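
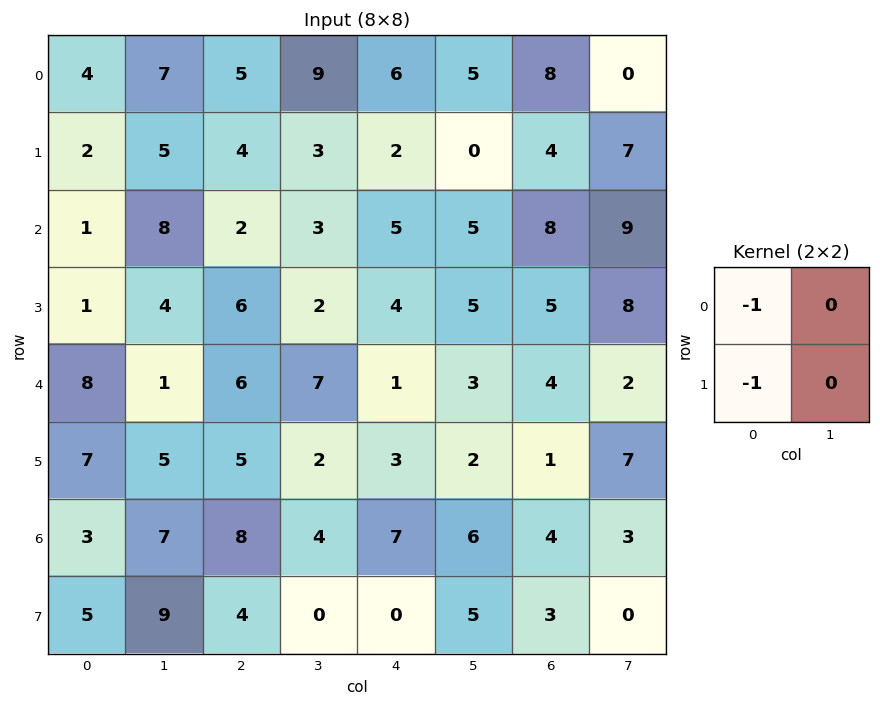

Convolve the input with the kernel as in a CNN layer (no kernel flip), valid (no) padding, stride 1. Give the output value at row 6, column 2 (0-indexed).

The receptive field on the input at this output position is [8 4 / 4 0]. Elementwise product with the kernel and sum: 8·-1 + 4·-1.

-12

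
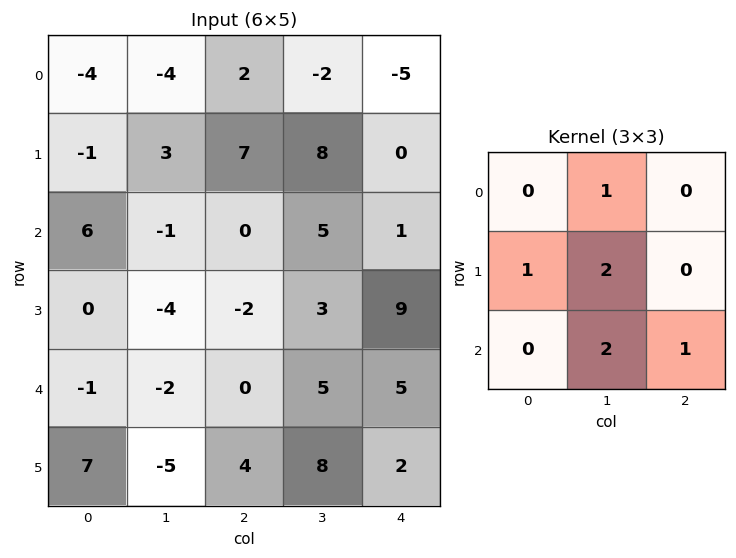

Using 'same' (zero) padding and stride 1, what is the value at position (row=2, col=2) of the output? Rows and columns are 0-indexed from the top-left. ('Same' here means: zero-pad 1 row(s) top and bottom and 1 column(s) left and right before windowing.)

The receptive field on the zero-padded input at this output position is [3 7 8 / -1 0 5 / -4 -2 3]. Elementwise product with the kernel and sum: 7·1 + -1·1 + 0·2 + -2·2 + 3·1.

5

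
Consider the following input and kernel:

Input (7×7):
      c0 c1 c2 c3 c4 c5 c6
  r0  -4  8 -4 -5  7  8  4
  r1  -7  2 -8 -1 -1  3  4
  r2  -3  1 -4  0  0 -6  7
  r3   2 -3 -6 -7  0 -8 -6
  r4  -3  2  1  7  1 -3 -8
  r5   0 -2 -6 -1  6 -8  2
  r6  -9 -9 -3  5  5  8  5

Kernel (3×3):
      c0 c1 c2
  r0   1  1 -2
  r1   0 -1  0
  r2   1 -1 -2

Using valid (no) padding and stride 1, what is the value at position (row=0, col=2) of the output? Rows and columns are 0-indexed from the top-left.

The receptive field on the input at this output position is [-4 -5 7 / -8 -1 -1 / -4 0 0]. Elementwise product with the kernel and sum: -4·1 + -5·1 + 7·-2 + -1·-1 + -4·1 + 0·-1 + 0·-2.

-26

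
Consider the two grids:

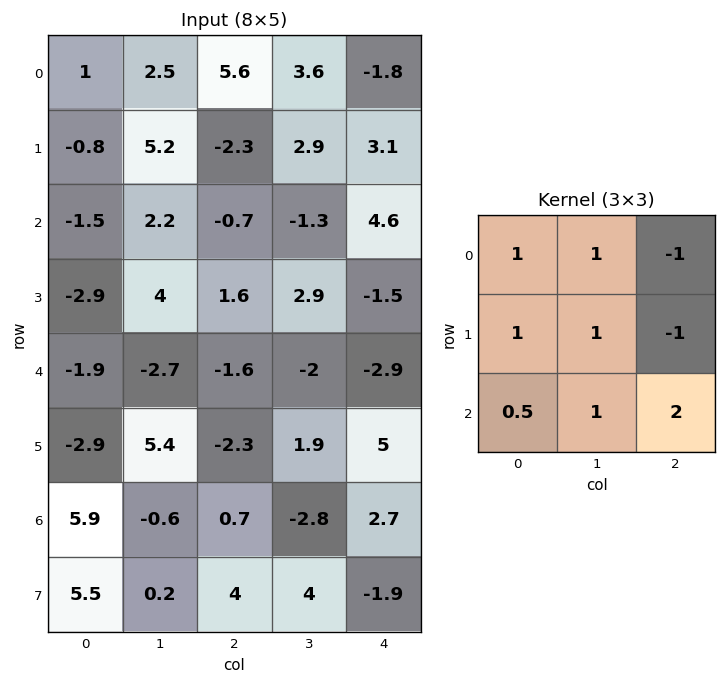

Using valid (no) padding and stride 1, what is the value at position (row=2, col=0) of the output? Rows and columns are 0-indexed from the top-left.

The receptive field on the input at this output position is [-1.5 2.2 -0.7 / -2.9 4 1.6 / -1.9 -2.7 -1.6]. Elementwise product with the kernel and sum: -1.5·1 + 2.2·1 + -0.7·-1 + -2.9·1 + 4·1 + 1.6·-1 + -1.9·0.5 + -2.7·1 + -1.6·2.

-5.95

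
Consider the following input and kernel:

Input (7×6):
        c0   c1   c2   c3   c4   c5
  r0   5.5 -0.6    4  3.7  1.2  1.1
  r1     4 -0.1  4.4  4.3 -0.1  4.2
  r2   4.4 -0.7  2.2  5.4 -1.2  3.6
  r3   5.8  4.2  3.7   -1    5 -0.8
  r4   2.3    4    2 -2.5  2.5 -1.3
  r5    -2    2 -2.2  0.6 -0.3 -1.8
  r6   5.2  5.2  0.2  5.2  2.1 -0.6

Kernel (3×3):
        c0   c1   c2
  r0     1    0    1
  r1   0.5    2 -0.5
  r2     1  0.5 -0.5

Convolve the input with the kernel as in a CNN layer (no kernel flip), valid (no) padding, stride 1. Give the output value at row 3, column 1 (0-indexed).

The receptive field on the input at this output position is [4.2 3.7 -1 / 4 2 -2.5 / 2 -2.2 0.6]. Elementwise product with the kernel and sum: 4.2·1 + -1·1 + 4·0.5 + 2·2 + -2.5·-0.5 + 2·1 + -2.2·0.5 + 0.6·-0.5.

11.05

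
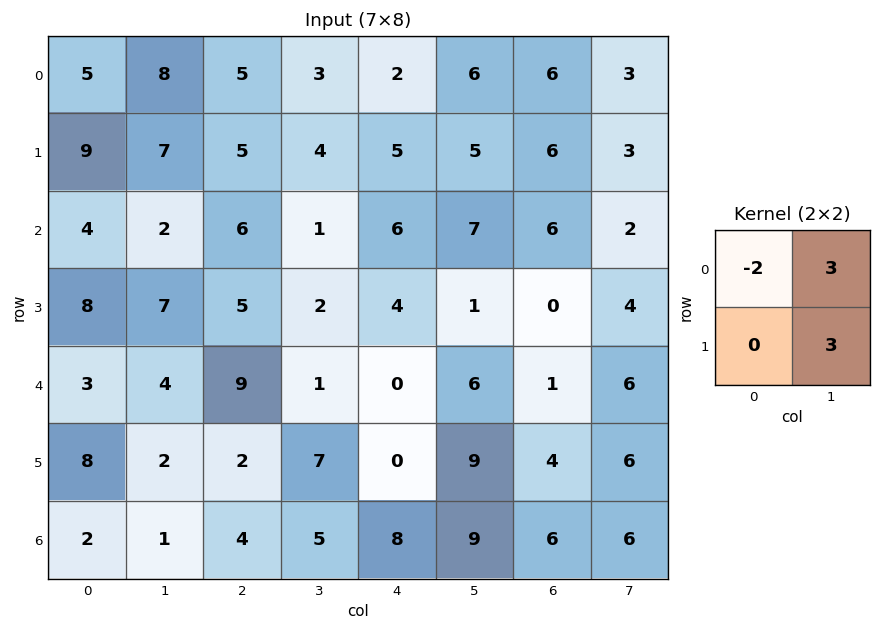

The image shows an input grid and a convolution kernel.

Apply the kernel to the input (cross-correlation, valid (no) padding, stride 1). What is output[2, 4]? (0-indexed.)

The receptive field on the input at this output position is [6 7 / 4 1]. Elementwise product with the kernel and sum: 6·-2 + 7·3 + 1·3.

12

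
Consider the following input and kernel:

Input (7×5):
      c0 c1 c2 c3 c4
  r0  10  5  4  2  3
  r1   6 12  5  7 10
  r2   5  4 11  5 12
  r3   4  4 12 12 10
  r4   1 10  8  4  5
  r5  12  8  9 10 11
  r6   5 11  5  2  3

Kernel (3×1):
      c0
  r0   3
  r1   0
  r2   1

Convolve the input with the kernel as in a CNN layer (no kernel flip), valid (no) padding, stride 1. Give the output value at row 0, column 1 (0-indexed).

19

The receptive field on the input at this output position is [5 / 12 / 4]. Elementwise product with the kernel and sum: 5·3 + 4·1.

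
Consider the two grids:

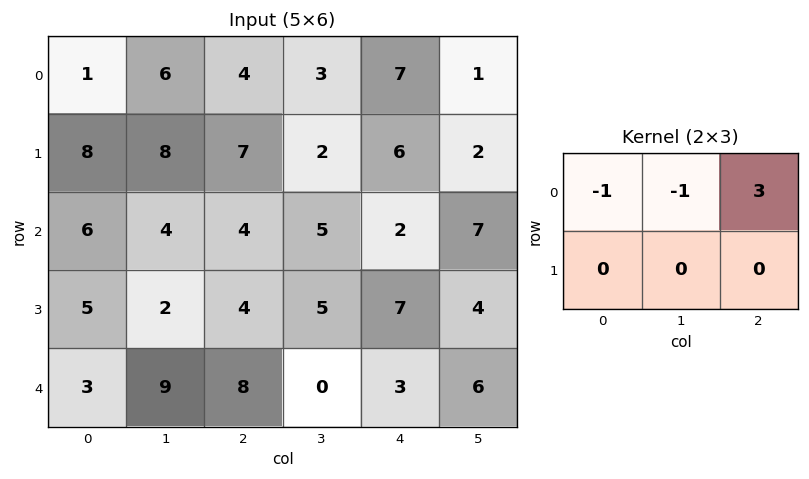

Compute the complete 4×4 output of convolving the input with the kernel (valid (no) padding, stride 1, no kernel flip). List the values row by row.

5 -1 14 -7
5 -9 9 -2
2 7 -3 14
5 9 12 0

Output[0,0]: The receptive field on the input at this output position is [1 6 4 / 8 8 7]. Elementwise product with the kernel and sum: 1·-1 + 6·-1 + 4·3.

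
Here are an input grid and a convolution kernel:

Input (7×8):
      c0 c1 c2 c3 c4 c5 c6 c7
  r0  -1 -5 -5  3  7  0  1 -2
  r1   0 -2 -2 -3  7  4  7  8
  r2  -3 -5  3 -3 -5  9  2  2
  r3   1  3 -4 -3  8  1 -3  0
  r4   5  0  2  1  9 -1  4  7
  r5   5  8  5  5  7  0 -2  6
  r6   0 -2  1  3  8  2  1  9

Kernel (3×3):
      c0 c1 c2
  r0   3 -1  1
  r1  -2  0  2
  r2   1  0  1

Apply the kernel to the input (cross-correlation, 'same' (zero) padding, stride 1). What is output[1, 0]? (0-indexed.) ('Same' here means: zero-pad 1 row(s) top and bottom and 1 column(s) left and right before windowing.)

The receptive field on the zero-padded input at this output position is [0 -1 -5 / 0 0 -2 / 0 -3 -5]. Elementwise product with the kernel and sum: 0·3 + -1·-1 + -5·1 + 0·-2 + -2·2 + 0·1 + -5·1.

-13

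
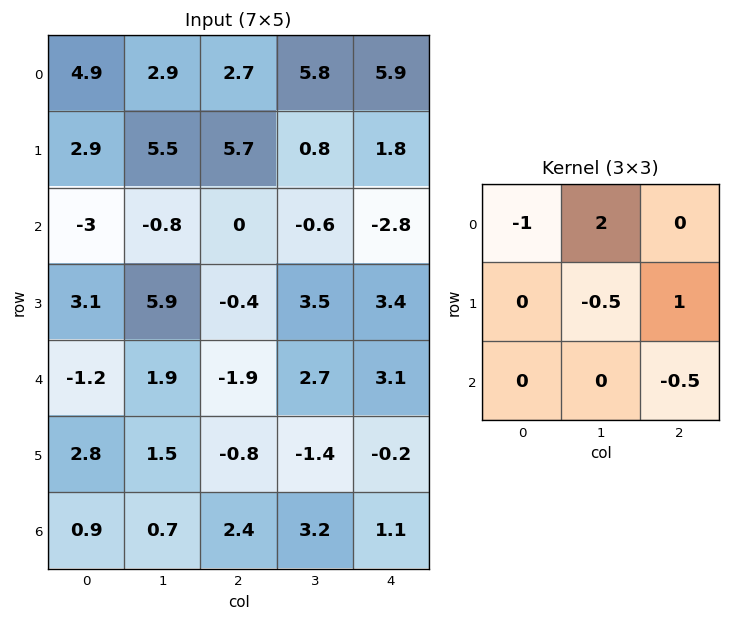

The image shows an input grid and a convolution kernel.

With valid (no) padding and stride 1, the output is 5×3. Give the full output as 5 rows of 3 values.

Output[0,0]: The receptive field on the input at this output position is [4.9 2.9 2.7 / 2.9 5.5 5.7 / -3 -0.8 0]. Elementwise product with the kernel and sum: 4.9·-1 + 2.9·2 + 5.5·-0.5 + 5.7·1 + 0·-0.5.

3.85 0.75 11.7
8.7 3.55 -8.3
-1 3.15 -1.1
6.25 -2.35 9.25
2.25 -8.3 7.25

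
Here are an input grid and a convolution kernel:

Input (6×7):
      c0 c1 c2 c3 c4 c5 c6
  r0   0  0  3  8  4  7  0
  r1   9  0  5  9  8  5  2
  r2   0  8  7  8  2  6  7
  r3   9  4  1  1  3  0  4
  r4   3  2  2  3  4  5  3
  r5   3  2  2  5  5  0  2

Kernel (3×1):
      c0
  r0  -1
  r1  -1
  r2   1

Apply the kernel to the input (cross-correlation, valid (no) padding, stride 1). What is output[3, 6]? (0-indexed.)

The receptive field on the input at this output position is [4 / 3 / 2]. Elementwise product with the kernel and sum: 4·-1 + 3·-1 + 2·1.

-5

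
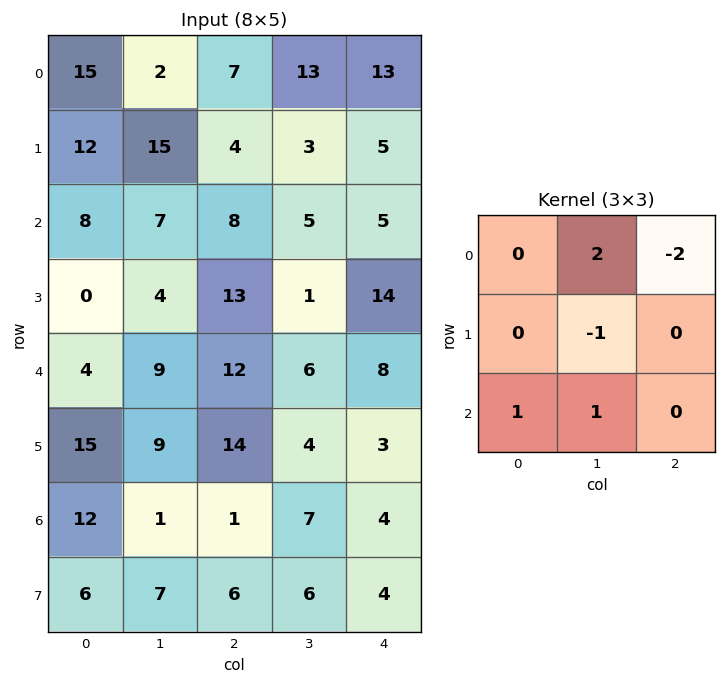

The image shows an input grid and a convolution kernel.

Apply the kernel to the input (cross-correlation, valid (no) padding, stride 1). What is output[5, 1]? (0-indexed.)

32

The receptive field on the input at this output position is [9 14 4 / 1 1 7 / 7 6 6]. Elementwise product with the kernel and sum: 14·2 + 4·-2 + 1·-1 + 7·1 + 6·1.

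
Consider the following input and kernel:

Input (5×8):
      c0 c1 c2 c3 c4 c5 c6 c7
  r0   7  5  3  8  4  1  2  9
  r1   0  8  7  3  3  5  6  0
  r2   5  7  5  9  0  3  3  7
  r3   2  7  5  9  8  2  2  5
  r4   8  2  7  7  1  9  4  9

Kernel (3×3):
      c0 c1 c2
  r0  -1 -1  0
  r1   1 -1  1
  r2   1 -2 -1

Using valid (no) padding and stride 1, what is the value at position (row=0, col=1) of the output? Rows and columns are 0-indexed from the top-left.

The receptive field on the input at this output position is [5 3 8 / 8 7 3 / 7 5 9]. Elementwise product with the kernel and sum: 5·-1 + 3·-1 + 8·1 + 7·-1 + 3·1 + 7·1 + 5·-2 + 9·-1.

-16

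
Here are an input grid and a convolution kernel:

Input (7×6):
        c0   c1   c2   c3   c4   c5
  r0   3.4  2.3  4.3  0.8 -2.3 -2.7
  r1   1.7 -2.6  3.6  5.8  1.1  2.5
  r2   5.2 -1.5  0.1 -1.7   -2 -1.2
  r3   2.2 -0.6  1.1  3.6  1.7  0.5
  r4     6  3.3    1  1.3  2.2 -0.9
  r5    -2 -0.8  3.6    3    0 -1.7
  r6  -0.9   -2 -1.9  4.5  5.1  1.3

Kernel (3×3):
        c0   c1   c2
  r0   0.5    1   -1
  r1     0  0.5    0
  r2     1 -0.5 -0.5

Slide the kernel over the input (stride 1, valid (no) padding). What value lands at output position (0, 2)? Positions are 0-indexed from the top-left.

10.1

The receptive field on the input at this output position is [4.3 0.8 -2.3 / 3.6 5.8 1.1 / 0.1 -1.7 -2]. Elementwise product with the kernel and sum: 4.3·0.5 + 0.8·1 + -2.3·-1 + 5.8·0.5 + 0.1·1 + -1.7·-0.5 + -2·-0.5.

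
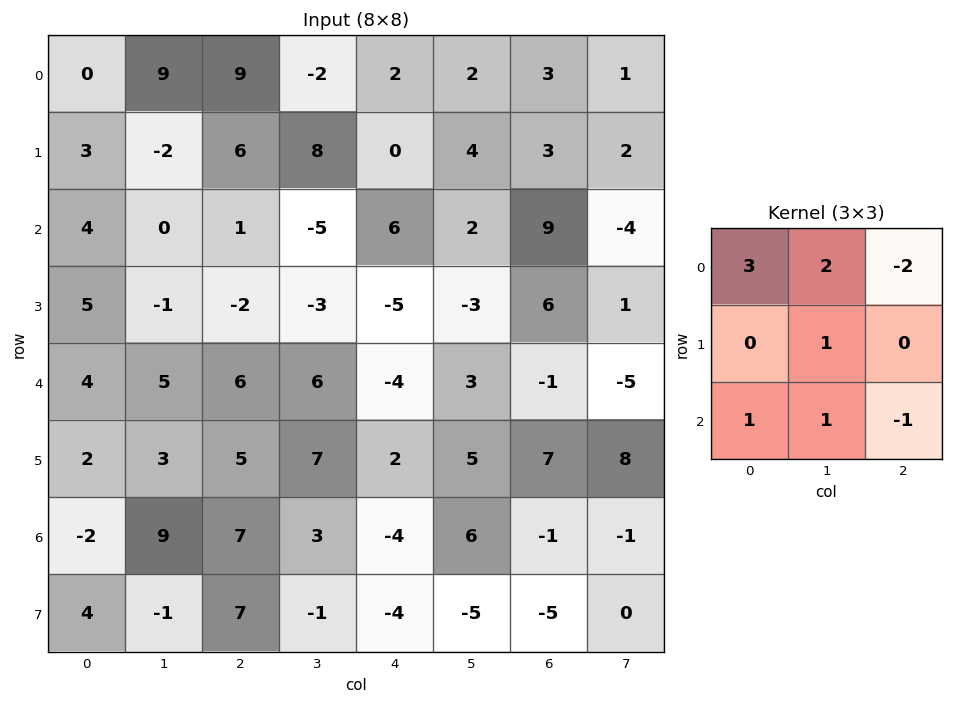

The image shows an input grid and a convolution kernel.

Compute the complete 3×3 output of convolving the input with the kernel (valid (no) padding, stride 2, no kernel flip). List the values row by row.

Output[0,0]: The receptive field on the input at this output position is [0 9 9 / 3 -2 6 / 4 0 1]. Elementwise product with the kernel and sum: 0·3 + 9·2 + 9·-2 + -2·1 + 4·1 + 0·1 + 1·-1.
Output[0,1]: The receptive field on the input at this output position is [9 -2 2 / 6 8 0 / 1 -5 6]. Elementwise product with the kernel and sum: 9·3 + -2·2 + 2·-2 + 8·1 + 1·1 + -5·1 + 6·-1.

1 17 7
12 -6 1
13 59 4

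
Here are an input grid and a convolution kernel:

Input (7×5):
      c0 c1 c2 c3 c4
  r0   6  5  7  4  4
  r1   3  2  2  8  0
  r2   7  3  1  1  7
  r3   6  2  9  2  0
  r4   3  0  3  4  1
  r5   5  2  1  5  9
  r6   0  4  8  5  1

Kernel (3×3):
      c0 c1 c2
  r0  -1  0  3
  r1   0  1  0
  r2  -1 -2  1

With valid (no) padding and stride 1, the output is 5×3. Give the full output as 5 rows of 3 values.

Output[0,0]: The receptive field on the input at this output position is [6 5 7 / 3 2 2 / 7 3 1]. Elementwise product with the kernel and sum: 6·-1 + 7·3 + 2·1 + 7·-1 + 3·-2 + 1·1.

5 5 17
5 5 -14
-2 7 12
13 8 -7
8 -2 -12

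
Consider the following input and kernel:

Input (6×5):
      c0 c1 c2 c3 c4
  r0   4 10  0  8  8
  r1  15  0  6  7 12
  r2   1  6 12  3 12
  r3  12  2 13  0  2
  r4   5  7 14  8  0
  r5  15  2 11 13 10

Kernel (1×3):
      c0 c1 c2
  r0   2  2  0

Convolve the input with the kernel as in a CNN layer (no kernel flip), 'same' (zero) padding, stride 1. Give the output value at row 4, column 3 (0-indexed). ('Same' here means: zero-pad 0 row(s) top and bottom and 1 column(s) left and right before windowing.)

The receptive field on the zero-padded input at this output position is [14 8 0]. Elementwise product with the kernel and sum: 14·2 + 8·2.

44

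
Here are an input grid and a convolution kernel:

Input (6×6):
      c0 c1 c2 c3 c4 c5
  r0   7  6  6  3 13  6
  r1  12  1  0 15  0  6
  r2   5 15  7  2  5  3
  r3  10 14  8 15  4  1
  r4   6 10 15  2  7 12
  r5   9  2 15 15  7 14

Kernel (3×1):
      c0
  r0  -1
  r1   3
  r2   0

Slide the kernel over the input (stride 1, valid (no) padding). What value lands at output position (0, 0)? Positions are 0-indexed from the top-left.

29

The receptive field on the input at this output position is [7 / 12 / 5]. Elementwise product with the kernel and sum: 7·-1 + 12·3.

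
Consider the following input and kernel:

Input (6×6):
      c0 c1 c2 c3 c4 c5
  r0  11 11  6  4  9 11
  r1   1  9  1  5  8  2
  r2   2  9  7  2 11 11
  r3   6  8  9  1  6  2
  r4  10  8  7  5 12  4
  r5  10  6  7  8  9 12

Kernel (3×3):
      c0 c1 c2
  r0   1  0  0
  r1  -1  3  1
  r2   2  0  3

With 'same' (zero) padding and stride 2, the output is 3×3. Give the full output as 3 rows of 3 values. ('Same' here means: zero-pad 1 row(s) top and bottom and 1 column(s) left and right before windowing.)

71 44 50
39 42 55
56 62 88

Output[0,0]: The receptive field on the zero-padded input at this output position is [0 0 0 / 0 11 11 / 0 1 9]. Elementwise product with the kernel and sum: 0·1 + 0·-1 + 11·3 + 11·1 + 0·2 + 9·3.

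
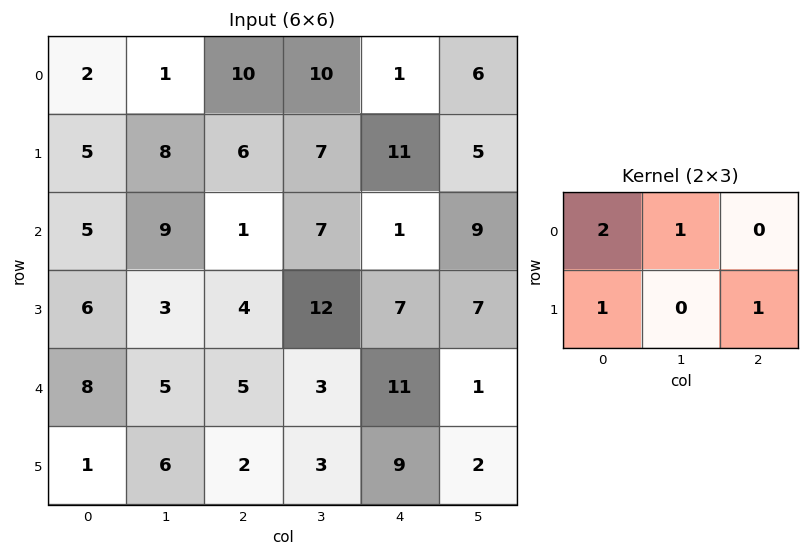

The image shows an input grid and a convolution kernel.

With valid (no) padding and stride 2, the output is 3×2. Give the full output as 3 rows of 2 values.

Output[0,0]: The receptive field on the input at this output position is [2 1 10 / 5 8 6]. Elementwise product with the kernel and sum: 2·2 + 1·1 + 5·1 + 6·1.

16 47
29 20
24 24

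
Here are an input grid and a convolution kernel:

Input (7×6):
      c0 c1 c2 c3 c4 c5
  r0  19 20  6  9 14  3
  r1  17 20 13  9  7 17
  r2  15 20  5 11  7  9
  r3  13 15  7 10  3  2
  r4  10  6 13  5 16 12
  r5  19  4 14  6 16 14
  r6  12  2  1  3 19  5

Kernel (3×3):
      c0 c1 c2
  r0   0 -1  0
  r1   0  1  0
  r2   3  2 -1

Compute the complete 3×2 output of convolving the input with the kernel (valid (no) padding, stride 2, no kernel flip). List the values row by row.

80 30
24 32
37 -9

Output[0,0]: The receptive field on the input at this output position is [19 20 6 / 17 20 13 / 15 20 5]. Elementwise product with the kernel and sum: 20·-1 + 20·1 + 15·3 + 20·2 + 5·-1.
Output[0,1]: The receptive field on the input at this output position is [6 9 14 / 13 9 7 / 5 11 7]. Elementwise product with the kernel and sum: 9·-1 + 9·1 + 5·3 + 11·2 + 7·-1.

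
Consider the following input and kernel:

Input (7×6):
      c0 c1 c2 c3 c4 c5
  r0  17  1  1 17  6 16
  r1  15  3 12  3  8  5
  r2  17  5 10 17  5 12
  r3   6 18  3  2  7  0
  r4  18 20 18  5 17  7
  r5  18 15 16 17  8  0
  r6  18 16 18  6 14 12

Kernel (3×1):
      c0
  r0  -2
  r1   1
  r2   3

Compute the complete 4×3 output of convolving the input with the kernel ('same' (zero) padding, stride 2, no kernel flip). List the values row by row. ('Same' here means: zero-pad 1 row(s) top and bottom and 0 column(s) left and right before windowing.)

62 37 30
5 -5 10
60 60 27
-18 -14 -2

Output[0,0]: The receptive field on the zero-padded input at this output position is [0 / 17 / 15]. Elementwise product with the kernel and sum: 0·-2 + 17·1 + 15·3.
Output[0,1]: The receptive field on the zero-padded input at this output position is [0 / 1 / 12]. Elementwise product with the kernel and sum: 0·-2 + 1·1 + 12·3.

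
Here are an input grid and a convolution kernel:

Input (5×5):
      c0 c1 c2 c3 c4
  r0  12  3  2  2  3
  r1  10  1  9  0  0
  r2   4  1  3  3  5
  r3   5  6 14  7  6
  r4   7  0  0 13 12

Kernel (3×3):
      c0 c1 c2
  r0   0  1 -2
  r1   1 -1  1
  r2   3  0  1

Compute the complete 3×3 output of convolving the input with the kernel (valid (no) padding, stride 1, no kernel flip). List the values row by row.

32 -4 19
18 35 53
29 9 18

Output[0,0]: The receptive field on the input at this output position is [12 3 2 / 10 1 9 / 4 1 3]. Elementwise product with the kernel and sum: 3·1 + 2·-2 + 10·1 + 1·-1 + 9·1 + 4·3 + 3·1.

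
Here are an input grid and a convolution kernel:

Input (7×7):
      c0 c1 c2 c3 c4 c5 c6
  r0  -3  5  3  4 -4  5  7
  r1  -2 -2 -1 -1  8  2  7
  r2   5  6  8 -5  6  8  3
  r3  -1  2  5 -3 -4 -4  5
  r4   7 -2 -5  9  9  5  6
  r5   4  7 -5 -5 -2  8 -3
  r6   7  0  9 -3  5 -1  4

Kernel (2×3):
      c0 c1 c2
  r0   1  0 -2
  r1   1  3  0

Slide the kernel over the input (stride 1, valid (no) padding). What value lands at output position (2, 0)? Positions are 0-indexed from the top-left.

The receptive field on the input at this output position is [5 6 8 / -1 2 5]. Elementwise product with the kernel and sum: 5·1 + 8·-2 + -1·1 + 2·3.

-6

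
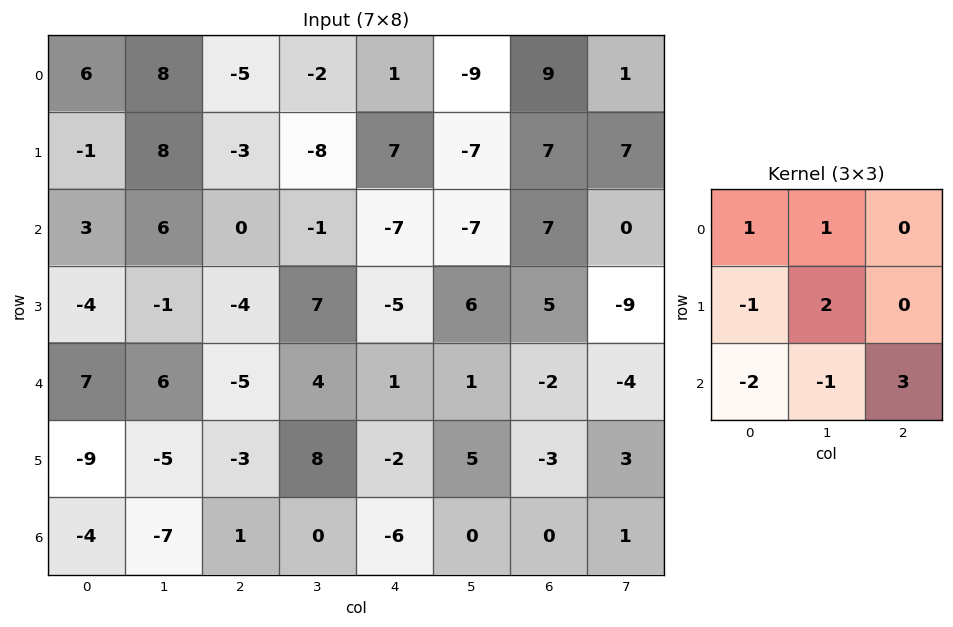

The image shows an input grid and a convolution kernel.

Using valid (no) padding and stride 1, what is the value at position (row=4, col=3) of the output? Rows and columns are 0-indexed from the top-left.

-1

The receptive field on the input at this output position is [4 1 1 / 8 -2 5 / 0 -6 0]. Elementwise product with the kernel and sum: 4·1 + 1·1 + 8·-1 + -2·2 + 0·-2 + -6·-1 + 0·3.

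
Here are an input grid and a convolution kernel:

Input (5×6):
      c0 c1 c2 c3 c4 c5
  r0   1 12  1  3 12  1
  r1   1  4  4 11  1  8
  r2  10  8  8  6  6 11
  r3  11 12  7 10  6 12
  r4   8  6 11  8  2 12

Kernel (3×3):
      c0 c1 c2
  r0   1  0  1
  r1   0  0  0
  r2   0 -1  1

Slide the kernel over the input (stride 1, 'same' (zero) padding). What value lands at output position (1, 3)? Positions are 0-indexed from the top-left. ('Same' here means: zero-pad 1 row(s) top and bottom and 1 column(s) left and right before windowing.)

13

The receptive field on the zero-padded input at this output position is [1 3 12 / 4 11 1 / 8 6 6]. Elementwise product with the kernel and sum: 1·1 + 12·1 + 6·-1 + 6·1.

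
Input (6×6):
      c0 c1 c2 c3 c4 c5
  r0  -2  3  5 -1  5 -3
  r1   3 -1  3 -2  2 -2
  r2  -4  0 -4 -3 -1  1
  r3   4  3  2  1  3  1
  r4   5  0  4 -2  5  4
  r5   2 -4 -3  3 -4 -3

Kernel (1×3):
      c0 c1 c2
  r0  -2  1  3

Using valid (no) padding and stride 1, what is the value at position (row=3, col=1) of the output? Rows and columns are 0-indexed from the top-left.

-1

The receptive field on the input at this output position is [3 2 1]. Elementwise product with the kernel and sum: 3·-2 + 2·1 + 1·3.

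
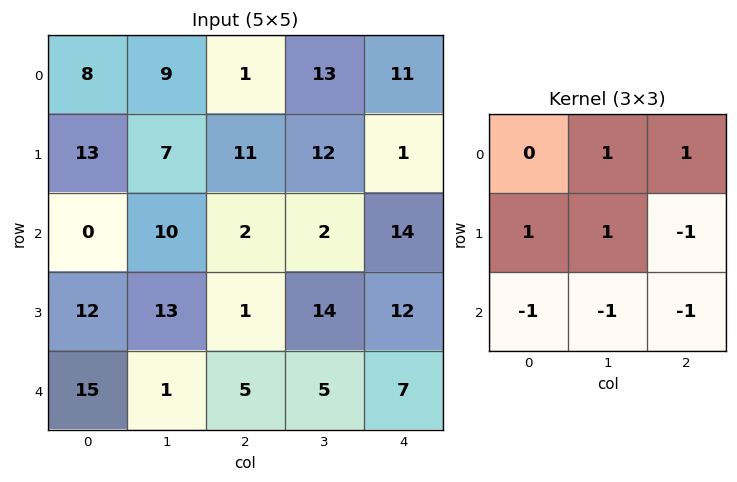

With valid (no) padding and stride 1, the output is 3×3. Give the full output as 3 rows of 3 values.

Output[0,0]: The receptive field on the input at this output position is [8 9 1 / 13 7 11 / 0 10 2]. Elementwise product with the kernel and sum: 9·1 + 1·1 + 13·1 + 7·1 + 11·-1 + 0·-1 + 10·-1 + 2·-1.

7 6 28
0 5 -24
15 -7 2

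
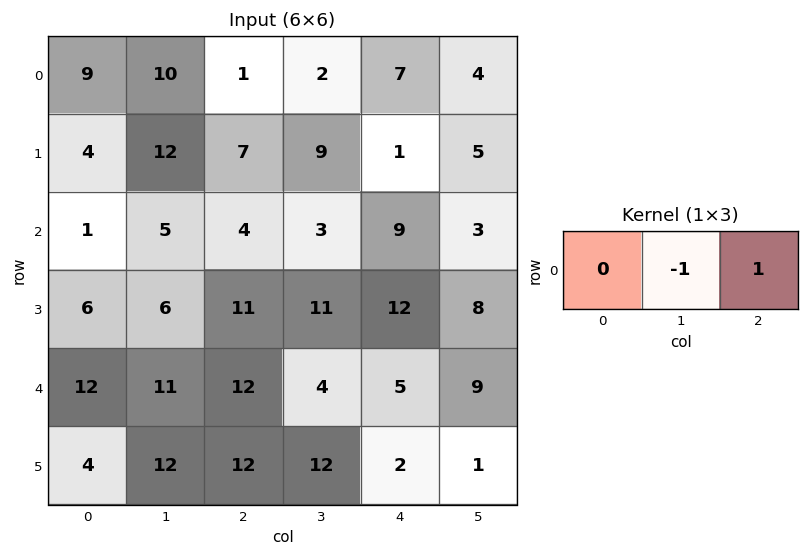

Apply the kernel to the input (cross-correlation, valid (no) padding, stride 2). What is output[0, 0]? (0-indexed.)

The receptive field on the input at this output position is [9 10 1]. Elementwise product with the kernel and sum: 10·-1 + 1·1.

-9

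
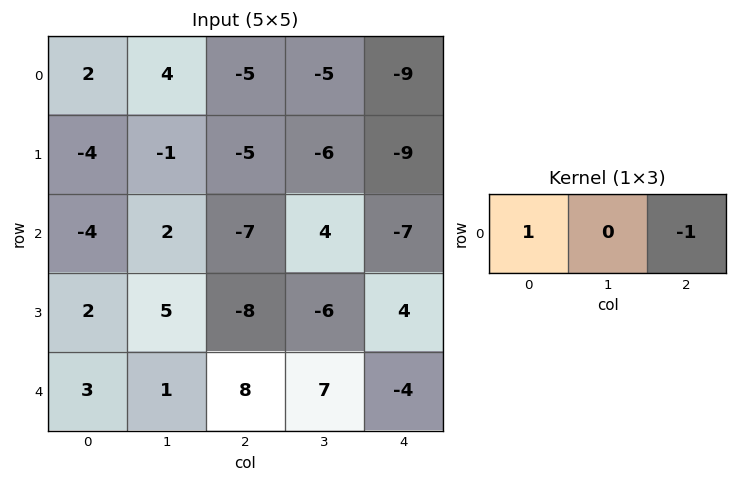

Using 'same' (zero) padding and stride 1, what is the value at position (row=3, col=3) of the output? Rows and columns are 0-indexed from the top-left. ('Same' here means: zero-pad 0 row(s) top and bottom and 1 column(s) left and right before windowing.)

-12

The receptive field on the zero-padded input at this output position is [-8 -6 4]. Elementwise product with the kernel and sum: -8·1 + 4·-1.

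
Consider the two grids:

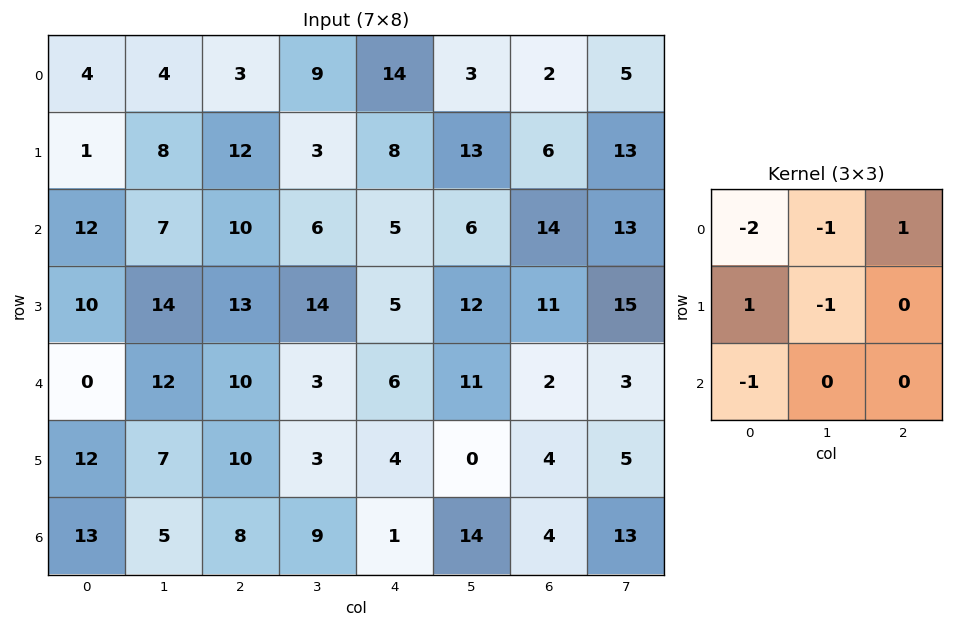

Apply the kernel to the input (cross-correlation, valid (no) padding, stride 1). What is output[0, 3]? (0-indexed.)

-40

The receptive field on the input at this output position is [9 14 3 / 3 8 13 / 6 5 6]. Elementwise product with the kernel and sum: 9·-2 + 14·-1 + 3·1 + 3·1 + 8·-1 + 6·-1.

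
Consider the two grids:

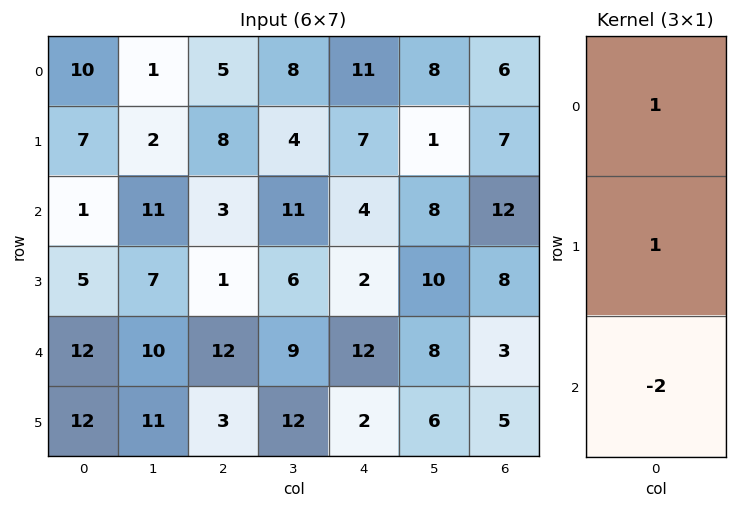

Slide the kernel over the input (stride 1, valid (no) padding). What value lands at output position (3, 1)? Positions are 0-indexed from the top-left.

The receptive field on the input at this output position is [7 / 10 / 11]. Elementwise product with the kernel and sum: 7·1 + 10·1 + 11·-2.

-5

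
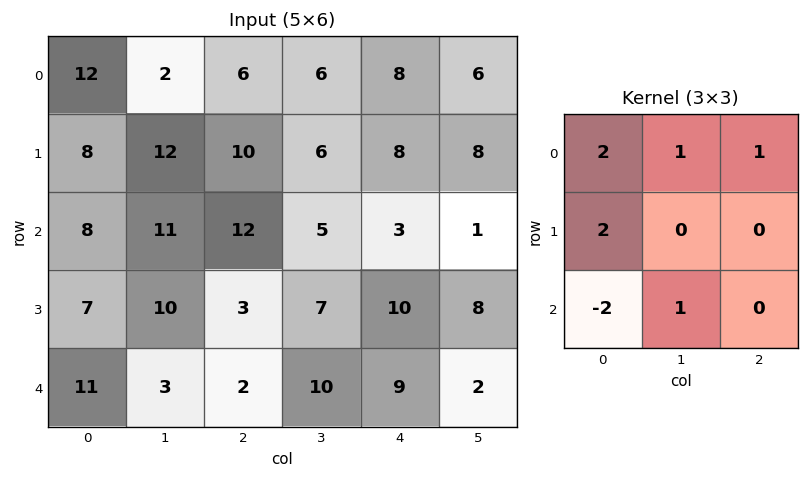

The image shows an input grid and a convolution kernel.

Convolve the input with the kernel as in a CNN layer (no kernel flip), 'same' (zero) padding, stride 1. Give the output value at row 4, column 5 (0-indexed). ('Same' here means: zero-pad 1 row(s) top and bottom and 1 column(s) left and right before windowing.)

The receptive field on the zero-padded input at this output position is [10 8 0 / 9 2 0 / 0 0 0]. Elementwise product with the kernel and sum: 10·2 + 8·1 + 0·1 + 9·2 + 0·-2 + 0·1.

46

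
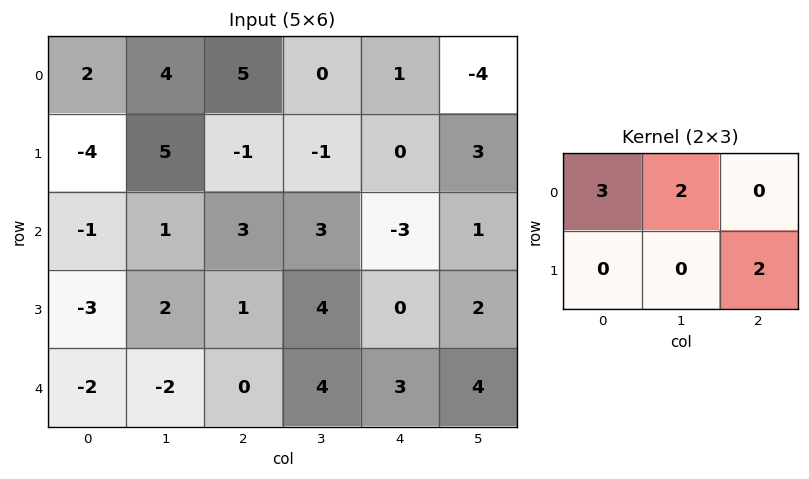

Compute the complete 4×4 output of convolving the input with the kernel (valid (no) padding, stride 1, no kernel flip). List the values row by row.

12 20 15 8
4 19 -11 -1
1 17 15 7
-5 16 17 20

Output[0,0]: The receptive field on the input at this output position is [2 4 5 / -4 5 -1]. Elementwise product with the kernel and sum: 2·3 + 4·2 + -1·2.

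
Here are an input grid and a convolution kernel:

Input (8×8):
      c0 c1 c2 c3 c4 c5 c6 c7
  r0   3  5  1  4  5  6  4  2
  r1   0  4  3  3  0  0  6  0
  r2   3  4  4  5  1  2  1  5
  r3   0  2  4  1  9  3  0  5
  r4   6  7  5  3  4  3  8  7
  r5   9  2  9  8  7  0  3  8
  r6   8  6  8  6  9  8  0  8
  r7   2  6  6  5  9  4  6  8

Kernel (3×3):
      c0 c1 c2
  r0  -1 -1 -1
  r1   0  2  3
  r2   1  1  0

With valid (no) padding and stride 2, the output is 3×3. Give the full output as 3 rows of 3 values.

Output[0,0]: The receptive field on the input at this output position is [3 5 1 / 0 4 3 / 3 4 4]. Elementwise product with the kernel and sum: 3·-1 + 5·-1 + 1·-1 + 4·2 + 3·3 + 3·1 + 4·1.

15 5 6
18 27 9
27 39 11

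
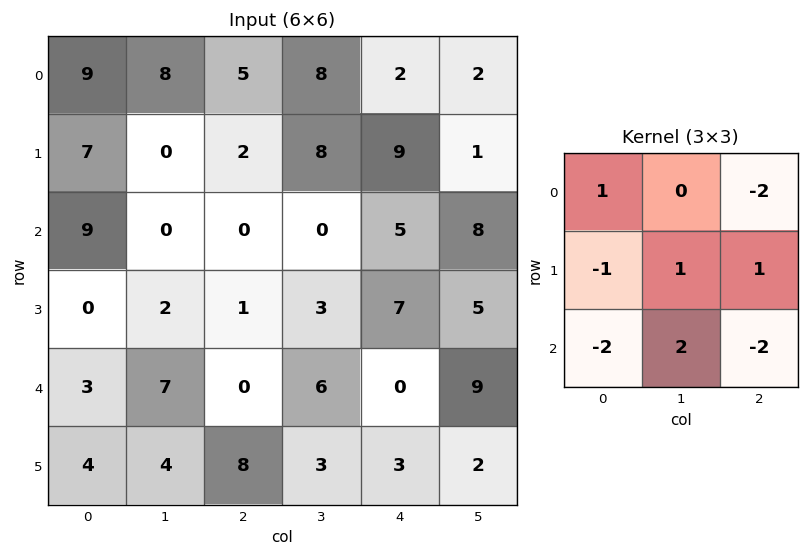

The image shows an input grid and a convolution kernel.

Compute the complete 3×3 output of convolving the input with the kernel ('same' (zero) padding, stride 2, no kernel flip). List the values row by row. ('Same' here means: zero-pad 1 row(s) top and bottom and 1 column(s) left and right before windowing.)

31 -7 -4
5 -24 17
6 -3 -8

Output[0,0]: The receptive field on the zero-padded input at this output position is [0 0 0 / 0 9 8 / 0 7 0]. Elementwise product with the kernel and sum: 0·1 + 0·-2 + 0·-1 + 9·1 + 8·1 + 0·-2 + 7·2 + 0·-2.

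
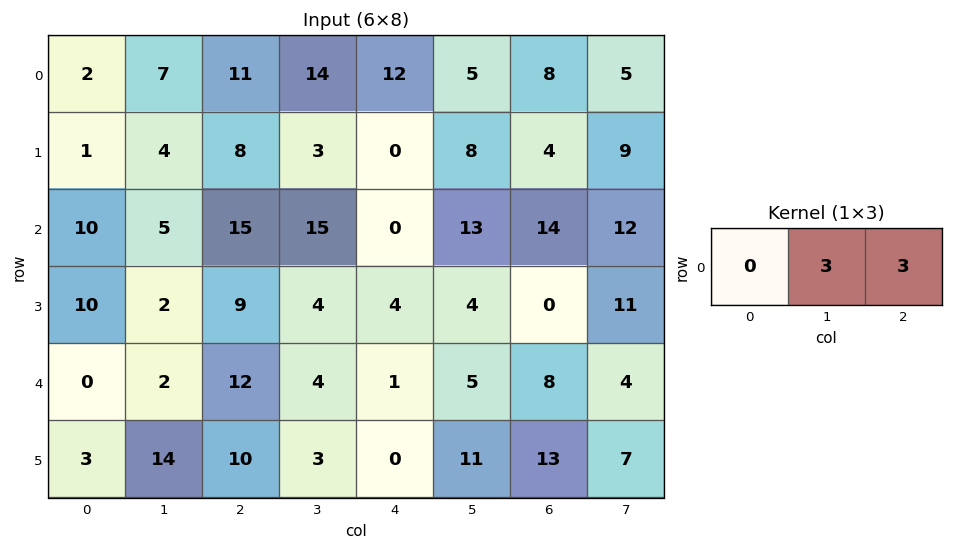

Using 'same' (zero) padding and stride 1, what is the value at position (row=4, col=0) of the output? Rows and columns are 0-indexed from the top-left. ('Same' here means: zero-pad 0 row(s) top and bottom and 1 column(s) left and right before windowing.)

6

The receptive field on the zero-padded input at this output position is [0 0 2]. Elementwise product with the kernel and sum: 0·3 + 2·3.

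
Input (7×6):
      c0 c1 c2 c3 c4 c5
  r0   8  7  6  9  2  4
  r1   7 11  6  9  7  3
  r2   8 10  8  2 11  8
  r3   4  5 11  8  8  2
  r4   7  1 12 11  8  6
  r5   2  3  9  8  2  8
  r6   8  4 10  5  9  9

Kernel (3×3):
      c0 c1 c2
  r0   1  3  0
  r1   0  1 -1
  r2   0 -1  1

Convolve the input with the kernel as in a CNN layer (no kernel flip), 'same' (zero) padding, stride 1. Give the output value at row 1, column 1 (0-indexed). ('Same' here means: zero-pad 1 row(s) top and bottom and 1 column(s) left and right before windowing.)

32

The receptive field on the zero-padded input at this output position is [8 7 6 / 7 11 6 / 8 10 8]. Elementwise product with the kernel and sum: 8·1 + 7·3 + 11·1 + 6·-1 + 10·-1 + 8·1.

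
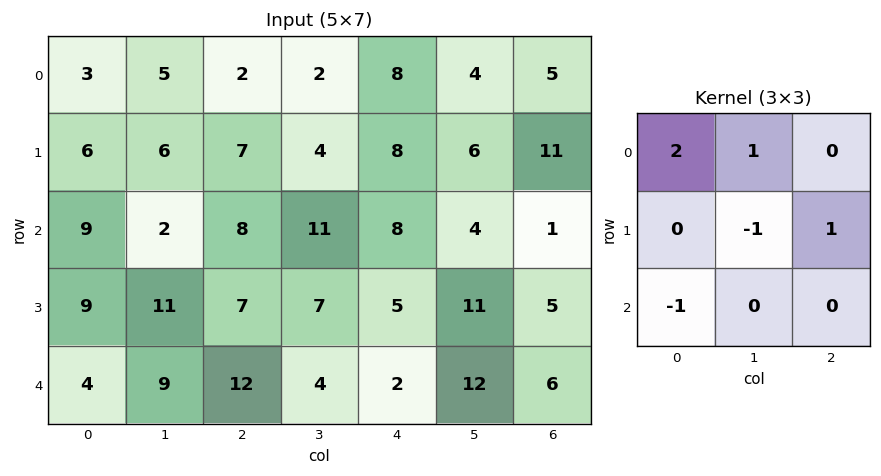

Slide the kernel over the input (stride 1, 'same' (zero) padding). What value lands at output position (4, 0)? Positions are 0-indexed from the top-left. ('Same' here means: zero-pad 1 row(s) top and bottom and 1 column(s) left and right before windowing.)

The receptive field on the zero-padded input at this output position is [0 9 11 / 0 4 9 / 0 0 0]. Elementwise product with the kernel and sum: 0·2 + 9·1 + 4·-1 + 9·1 + 0·-1.

14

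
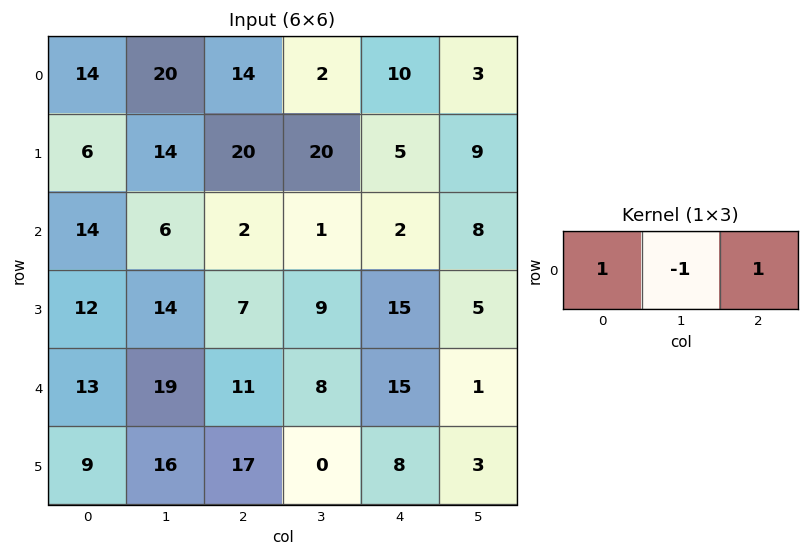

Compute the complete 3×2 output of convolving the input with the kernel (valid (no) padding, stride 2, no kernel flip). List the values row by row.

Output[0,0]: The receptive field on the input at this output position is [14 20 14]. Elementwise product with the kernel and sum: 14·1 + 20·-1 + 14·1.

8 22
10 3
5 18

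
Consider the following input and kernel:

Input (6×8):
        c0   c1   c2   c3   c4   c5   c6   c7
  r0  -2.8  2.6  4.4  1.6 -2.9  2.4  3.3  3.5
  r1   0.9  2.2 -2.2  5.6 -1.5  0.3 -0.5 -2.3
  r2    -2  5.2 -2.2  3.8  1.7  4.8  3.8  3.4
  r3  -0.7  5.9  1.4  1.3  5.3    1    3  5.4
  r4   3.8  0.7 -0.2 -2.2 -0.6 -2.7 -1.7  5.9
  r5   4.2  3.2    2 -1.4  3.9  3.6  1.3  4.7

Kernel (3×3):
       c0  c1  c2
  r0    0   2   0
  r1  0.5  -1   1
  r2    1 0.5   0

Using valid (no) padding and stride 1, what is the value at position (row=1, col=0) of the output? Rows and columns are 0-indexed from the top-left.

The receptive field on the input at this output position is [0.9 2.2 -2.2 / -2 5.2 -2.2 / -0.7 5.9 1.4]. Elementwise product with the kernel and sum: 2.2·2 + -2·0.5 + 5.2·-1 + -2.2·1 + -0.7·1 + 5.9·0.5.

-1.75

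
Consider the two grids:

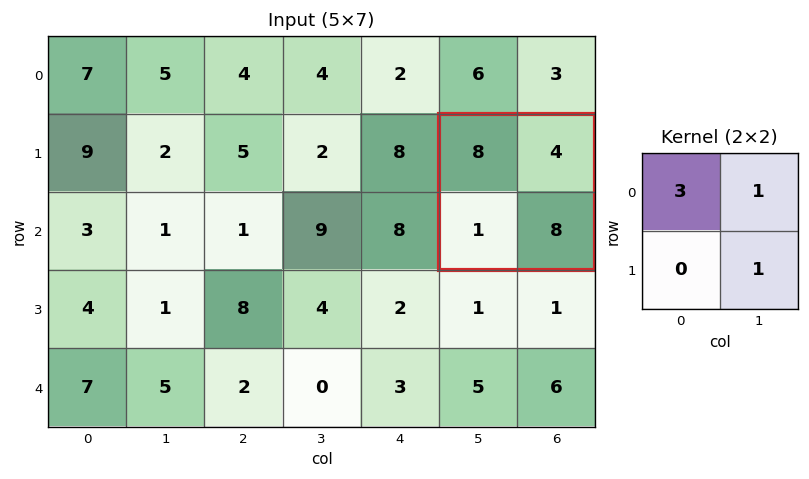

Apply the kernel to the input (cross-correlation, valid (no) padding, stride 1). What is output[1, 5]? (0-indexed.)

36

The receptive field on the input at this output position is [8 4 / 1 8]. Elementwise product with the kernel and sum: 8·3 + 4·1 + 8·1.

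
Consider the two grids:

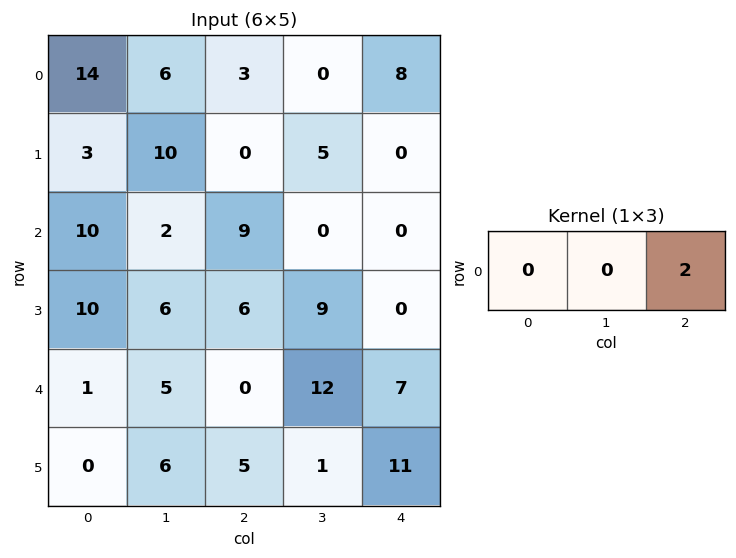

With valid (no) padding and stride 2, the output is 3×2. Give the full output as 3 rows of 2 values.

6 16
18 0
0 14

Output[0,0]: The receptive field on the input at this output position is [14 6 3]. Elementwise product with the kernel and sum: 3·2.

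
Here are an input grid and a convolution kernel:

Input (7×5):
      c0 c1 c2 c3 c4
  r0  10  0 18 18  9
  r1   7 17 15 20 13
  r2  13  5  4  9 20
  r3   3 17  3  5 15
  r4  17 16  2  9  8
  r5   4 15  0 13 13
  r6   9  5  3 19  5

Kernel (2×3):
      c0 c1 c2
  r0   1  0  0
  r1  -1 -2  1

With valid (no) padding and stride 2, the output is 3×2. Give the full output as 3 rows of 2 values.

-16 -24
-21 6
-17 -11

Output[0,0]: The receptive field on the input at this output position is [10 0 18 / 7 17 15]. Elementwise product with the kernel and sum: 10·1 + 7·-1 + 17·-2 + 15·1.
Output[0,1]: The receptive field on the input at this output position is [18 18 9 / 15 20 13]. Elementwise product with the kernel and sum: 18·1 + 15·-1 + 20·-2 + 13·1.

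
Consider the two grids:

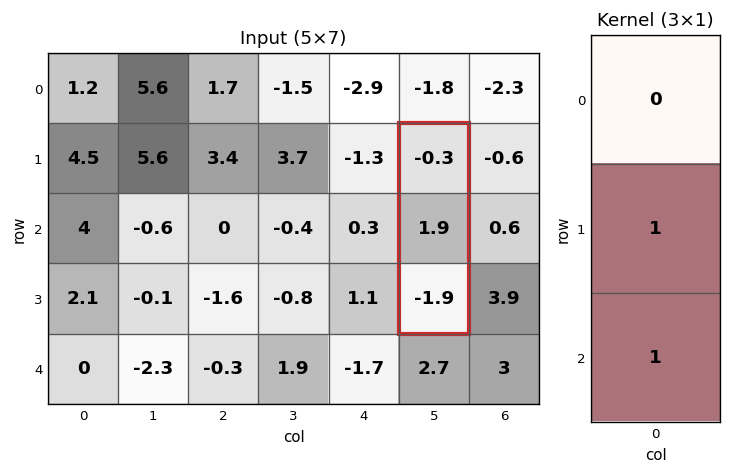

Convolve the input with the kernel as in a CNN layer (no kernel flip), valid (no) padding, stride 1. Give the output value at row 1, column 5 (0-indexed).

0

The receptive field on the input at this output position is [-0.3 / 1.9 / -1.9]. Elementwise product with the kernel and sum: 1.9·1 + -1.9·1.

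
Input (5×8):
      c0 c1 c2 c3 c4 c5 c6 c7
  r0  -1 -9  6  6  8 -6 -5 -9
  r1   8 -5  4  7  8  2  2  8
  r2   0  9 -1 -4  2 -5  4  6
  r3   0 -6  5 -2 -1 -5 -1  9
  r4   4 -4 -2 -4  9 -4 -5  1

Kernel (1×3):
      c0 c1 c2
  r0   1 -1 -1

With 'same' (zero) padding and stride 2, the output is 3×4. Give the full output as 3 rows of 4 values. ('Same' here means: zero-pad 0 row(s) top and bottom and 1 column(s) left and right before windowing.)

10 -21 4 8
-9 14 -1 -15
0 2 -9 0

Output[0,0]: The receptive field on the zero-padded input at this output position is [0 -1 -9]. Elementwise product with the kernel and sum: 0·1 + -1·-1 + -9·-1.
Output[0,1]: The receptive field on the zero-padded input at this output position is [-9 6 6]. Elementwise product with the kernel and sum: -9·1 + 6·-1 + 6·-1.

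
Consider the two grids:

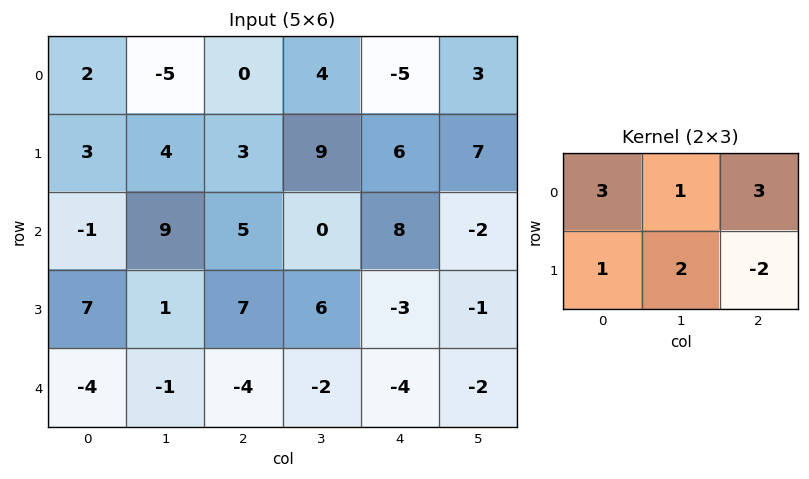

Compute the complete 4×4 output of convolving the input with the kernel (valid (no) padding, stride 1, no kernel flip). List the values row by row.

6 -11 -2 23
29 61 25 74
16 35 64 4
45 23 18 6

Output[0,0]: The receptive field on the input at this output position is [2 -5 0 / 3 4 3]. Elementwise product with the kernel and sum: 2·3 + -5·1 + 0·3 + 3·1 + 4·2 + 3·-2.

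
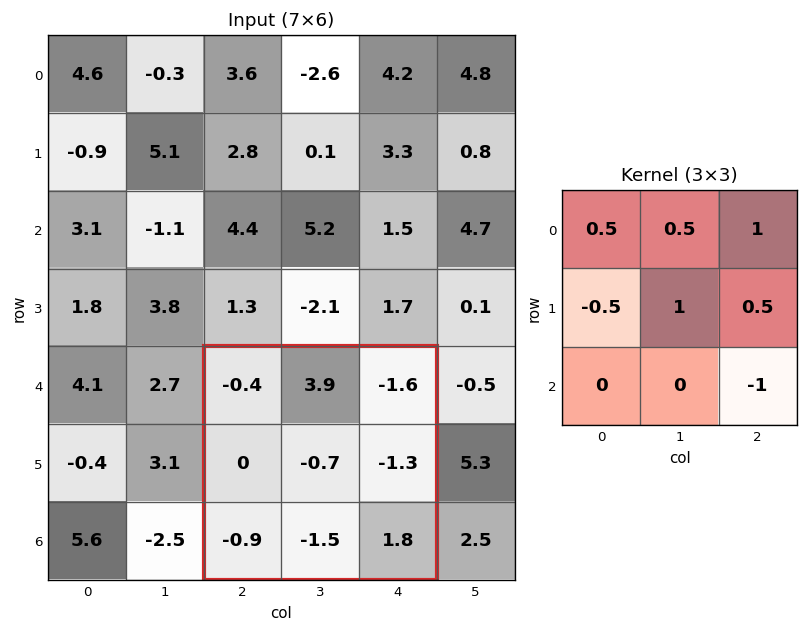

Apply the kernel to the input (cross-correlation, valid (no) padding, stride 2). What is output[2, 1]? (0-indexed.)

-3

The receptive field on the input at this output position is [-0.4 3.9 -1.6 / 0 -0.7 -1.3 / -0.9 -1.5 1.8]. Elementwise product with the kernel and sum: -0.4·0.5 + 3.9·0.5 + -1.6·1 + 0·-0.5 + -0.7·1 + -1.3·0.5 + 1.8·-1.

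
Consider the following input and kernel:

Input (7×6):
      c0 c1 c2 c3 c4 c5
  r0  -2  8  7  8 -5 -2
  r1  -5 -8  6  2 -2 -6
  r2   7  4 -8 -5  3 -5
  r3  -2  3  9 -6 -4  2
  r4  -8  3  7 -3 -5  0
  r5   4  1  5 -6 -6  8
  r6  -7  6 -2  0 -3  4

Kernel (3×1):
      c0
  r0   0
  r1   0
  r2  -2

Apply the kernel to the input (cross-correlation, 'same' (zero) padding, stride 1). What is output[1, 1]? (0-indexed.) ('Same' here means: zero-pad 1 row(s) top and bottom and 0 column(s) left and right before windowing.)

-8

The receptive field on the zero-padded input at this output position is [8 / -8 / 4]. Elementwise product with the kernel and sum: 4·-2.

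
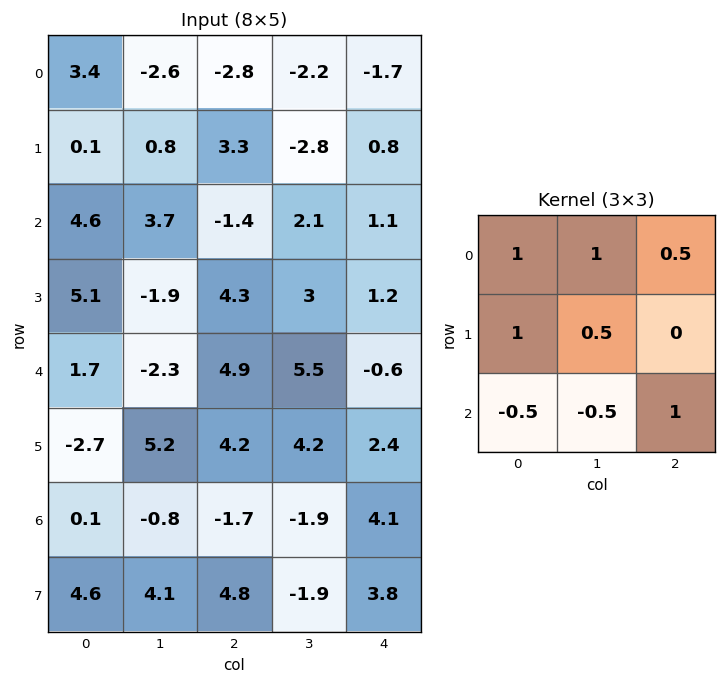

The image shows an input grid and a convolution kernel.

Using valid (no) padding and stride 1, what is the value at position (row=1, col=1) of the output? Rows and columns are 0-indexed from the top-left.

7.5

The receptive field on the input at this output position is [0.8 3.3 -2.8 / 3.7 -1.4 2.1 / -1.9 4.3 3]. Elementwise product with the kernel and sum: 0.8·1 + 3.3·1 + -2.8·0.5 + 3.7·1 + -1.4·0.5 + -1.9·-0.5 + 4.3·-0.5 + 3·1.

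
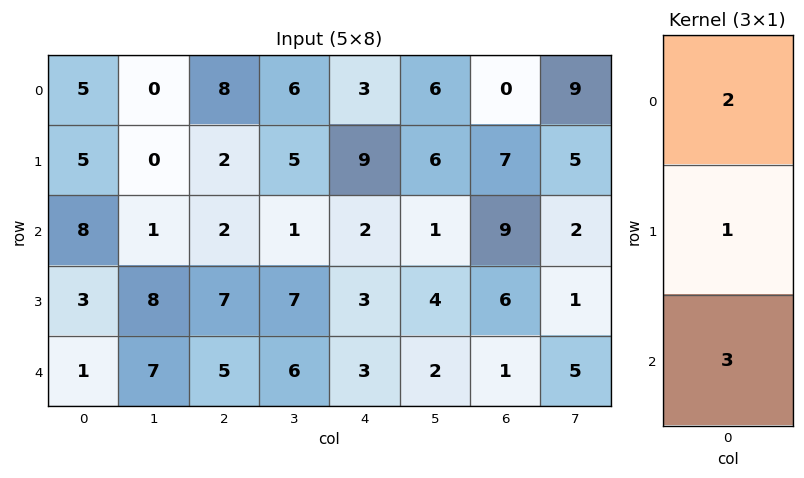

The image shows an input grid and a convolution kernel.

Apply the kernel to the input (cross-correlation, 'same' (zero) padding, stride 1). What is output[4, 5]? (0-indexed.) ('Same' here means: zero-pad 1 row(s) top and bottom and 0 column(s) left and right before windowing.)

10

The receptive field on the zero-padded input at this output position is [4 / 2 / 0]. Elementwise product with the kernel and sum: 4·2 + 2·1 + 0·3.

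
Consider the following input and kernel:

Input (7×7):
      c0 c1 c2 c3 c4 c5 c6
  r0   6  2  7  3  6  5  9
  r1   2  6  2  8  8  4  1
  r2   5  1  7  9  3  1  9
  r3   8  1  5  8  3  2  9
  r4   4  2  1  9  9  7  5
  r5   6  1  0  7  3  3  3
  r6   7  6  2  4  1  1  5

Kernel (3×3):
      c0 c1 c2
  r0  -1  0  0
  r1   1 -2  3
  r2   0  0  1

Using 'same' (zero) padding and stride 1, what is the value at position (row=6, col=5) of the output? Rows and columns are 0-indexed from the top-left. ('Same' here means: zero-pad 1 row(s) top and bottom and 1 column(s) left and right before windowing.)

The receptive field on the zero-padded input at this output position is [3 3 3 / 1 1 5 / 0 0 0]. Elementwise product with the kernel and sum: 3·-1 + 1·1 + 1·-2 + 5·3 + 0·1.

11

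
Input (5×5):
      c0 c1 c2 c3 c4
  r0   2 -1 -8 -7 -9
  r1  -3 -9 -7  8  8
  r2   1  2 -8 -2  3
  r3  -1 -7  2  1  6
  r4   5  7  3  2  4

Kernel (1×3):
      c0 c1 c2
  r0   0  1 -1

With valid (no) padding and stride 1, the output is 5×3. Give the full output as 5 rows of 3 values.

Output[0,0]: The receptive field on the input at this output position is [2 -1 -8]. Elementwise product with the kernel and sum: -1·1 + -8·-1.

7 -1 2
-2 -15 0
10 -6 -5
-9 1 -5
4 1 -2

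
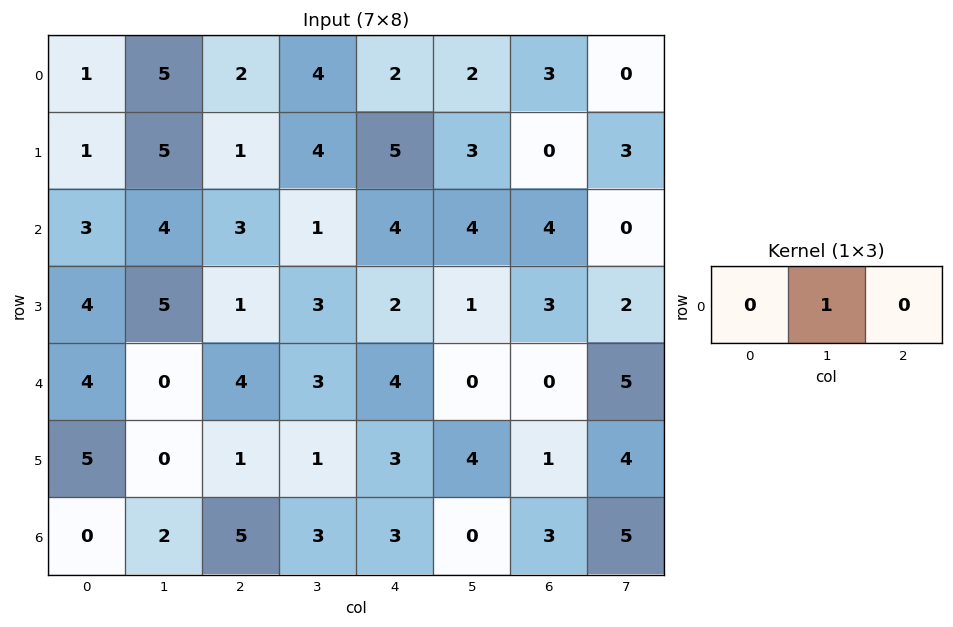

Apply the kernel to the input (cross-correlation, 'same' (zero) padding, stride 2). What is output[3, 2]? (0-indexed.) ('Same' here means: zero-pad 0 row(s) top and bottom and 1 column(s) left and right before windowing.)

The receptive field on the zero-padded input at this output position is [3 3 0]. Elementwise product with the kernel and sum: 3·1.

3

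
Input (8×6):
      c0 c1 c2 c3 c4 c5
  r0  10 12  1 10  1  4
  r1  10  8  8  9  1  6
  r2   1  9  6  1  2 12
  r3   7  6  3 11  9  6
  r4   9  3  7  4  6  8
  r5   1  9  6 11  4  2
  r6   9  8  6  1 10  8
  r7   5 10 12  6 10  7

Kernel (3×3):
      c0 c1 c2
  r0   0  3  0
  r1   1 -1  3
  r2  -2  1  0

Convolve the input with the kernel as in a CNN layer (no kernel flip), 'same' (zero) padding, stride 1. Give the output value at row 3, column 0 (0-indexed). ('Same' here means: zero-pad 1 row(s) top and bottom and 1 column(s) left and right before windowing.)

The receptive field on the zero-padded input at this output position is [0 1 9 / 0 7 6 / 0 9 3]. Elementwise product with the kernel and sum: 1·3 + 0·1 + 7·-1 + 6·3 + 0·-2 + 9·1.

23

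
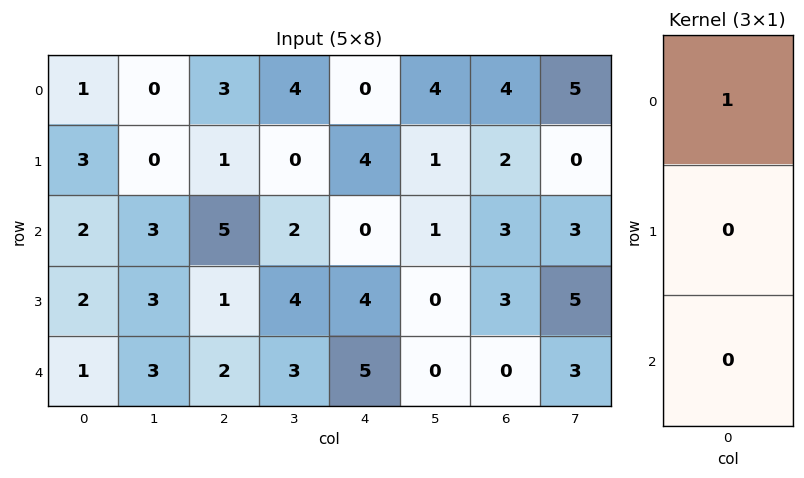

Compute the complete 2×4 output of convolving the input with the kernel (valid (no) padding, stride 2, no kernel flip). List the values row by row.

1 3 0 4
2 5 0 3

Output[0,0]: The receptive field on the input at this output position is [1 / 3 / 2]. Elementwise product with the kernel and sum: 1·1.
Output[0,1]: The receptive field on the input at this output position is [3 / 1 / 5]. Elementwise product with the kernel and sum: 3·1.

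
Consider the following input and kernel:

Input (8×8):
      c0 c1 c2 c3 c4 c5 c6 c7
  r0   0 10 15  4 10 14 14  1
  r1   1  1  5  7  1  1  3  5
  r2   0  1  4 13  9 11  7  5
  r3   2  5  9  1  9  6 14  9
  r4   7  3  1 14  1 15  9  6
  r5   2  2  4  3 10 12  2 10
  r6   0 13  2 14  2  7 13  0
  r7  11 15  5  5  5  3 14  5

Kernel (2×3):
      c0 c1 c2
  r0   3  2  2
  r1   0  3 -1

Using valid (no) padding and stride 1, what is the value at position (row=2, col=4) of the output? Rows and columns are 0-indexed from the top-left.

The receptive field on the input at this output position is [9 11 7 / 9 6 14]. Elementwise product with the kernel and sum: 9·3 + 11·2 + 7·2 + 6·3 + 14·-1.

67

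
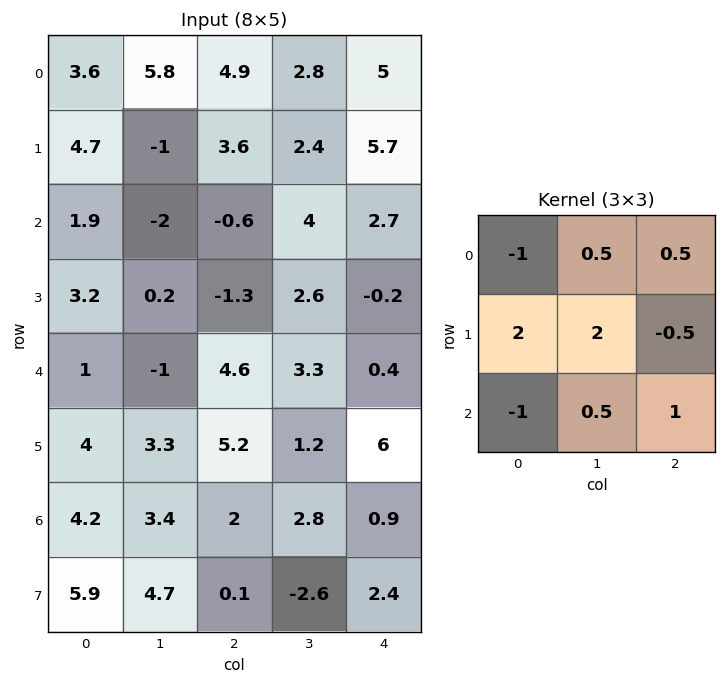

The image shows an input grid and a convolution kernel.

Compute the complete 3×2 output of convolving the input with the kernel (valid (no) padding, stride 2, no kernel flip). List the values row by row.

Output[0,0]: The receptive field on the input at this output position is [3.6 5.8 4.9 / 4.7 -1 3.6 / 1.9 -2 -0.6]. Elementwise product with the kernel and sum: 3.6·-1 + 5.8·0.5 + 4.9·0.5 + 4.7·2 + -1·2 + 3.6·-0.5 + 1.9·-1 + -2·0.5 + -0.6·1.
Output[0,1]: The receptive field on the input at this output position is [4.9 2.8 5 / 3.6 2.4 5.7 / -0.6 4 2.7]. Elementwise product with the kernel and sum: 4.9·-1 + 2.8·0.5 + 5·0.5 + 3.6·2 + 2.4·2 + 5.7·-0.5 + -0.6·-1 + 4·0.5 + 2.7·1.

3.85 13.45
7.35 4.1
12.3 7.35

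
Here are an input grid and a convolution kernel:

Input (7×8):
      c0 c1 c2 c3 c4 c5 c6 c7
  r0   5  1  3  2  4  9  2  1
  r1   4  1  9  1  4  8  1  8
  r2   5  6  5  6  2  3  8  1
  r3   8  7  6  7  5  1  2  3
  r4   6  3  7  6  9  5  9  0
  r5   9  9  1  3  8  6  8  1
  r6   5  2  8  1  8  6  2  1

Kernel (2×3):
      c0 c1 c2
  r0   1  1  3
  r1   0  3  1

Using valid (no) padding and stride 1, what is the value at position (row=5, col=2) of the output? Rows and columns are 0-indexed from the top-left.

The receptive field on the input at this output position is [1 3 8 / 8 1 8]. Elementwise product with the kernel and sum: 1·1 + 3·1 + 8·3 + 1·3 + 8·1.

39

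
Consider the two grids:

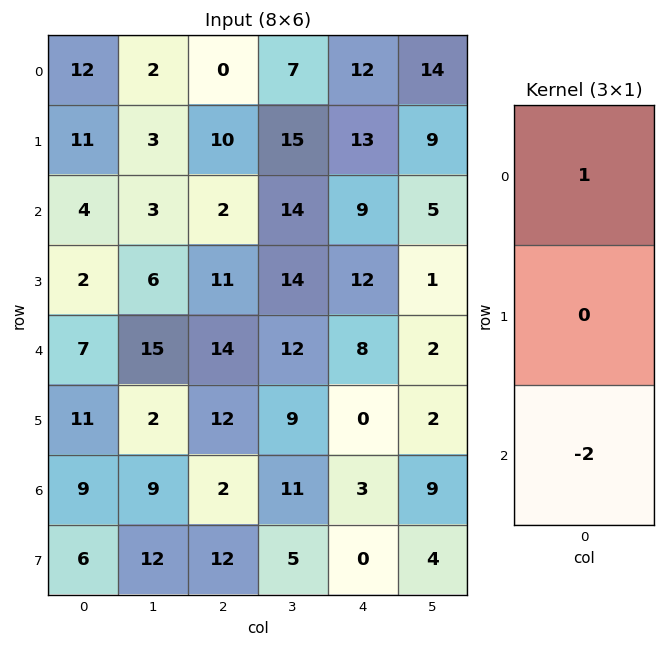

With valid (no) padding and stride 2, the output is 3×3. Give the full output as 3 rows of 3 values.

4 -4 -6
-10 -26 -7
-11 10 2

Output[0,0]: The receptive field on the input at this output position is [12 / 11 / 4]. Elementwise product with the kernel and sum: 12·1 + 4·-2.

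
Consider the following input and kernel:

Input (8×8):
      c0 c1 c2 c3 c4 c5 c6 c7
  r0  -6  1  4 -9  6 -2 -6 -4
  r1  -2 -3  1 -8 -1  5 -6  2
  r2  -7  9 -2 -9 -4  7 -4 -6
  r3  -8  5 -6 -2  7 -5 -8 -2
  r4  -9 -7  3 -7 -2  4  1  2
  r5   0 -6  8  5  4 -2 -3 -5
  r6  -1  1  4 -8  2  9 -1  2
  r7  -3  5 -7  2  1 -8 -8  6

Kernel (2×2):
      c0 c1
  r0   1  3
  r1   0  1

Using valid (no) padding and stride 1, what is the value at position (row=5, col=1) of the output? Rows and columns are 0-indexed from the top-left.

22

The receptive field on the input at this output position is [-6 8 / 1 4]. Elementwise product with the kernel and sum: -6·1 + 8·3 + 4·1.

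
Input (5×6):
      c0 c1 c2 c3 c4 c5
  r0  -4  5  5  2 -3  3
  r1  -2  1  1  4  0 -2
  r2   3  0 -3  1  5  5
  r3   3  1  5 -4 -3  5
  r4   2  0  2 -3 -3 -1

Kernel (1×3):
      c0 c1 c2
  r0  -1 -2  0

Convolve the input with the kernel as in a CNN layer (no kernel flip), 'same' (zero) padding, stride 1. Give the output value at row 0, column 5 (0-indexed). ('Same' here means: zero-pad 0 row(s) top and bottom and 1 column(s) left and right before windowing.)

The receptive field on the zero-padded input at this output position is [-3 3 0]. Elementwise product with the kernel and sum: -3·-1 + 3·-2.

-3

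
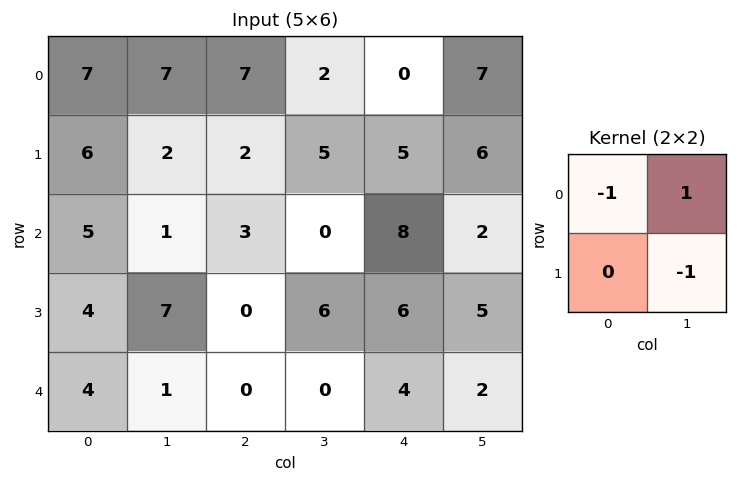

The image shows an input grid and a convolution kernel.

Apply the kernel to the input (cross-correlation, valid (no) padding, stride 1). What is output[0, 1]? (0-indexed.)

-2

The receptive field on the input at this output position is [7 7 / 2 2]. Elementwise product with the kernel and sum: 7·-1 + 7·1 + 2·-1.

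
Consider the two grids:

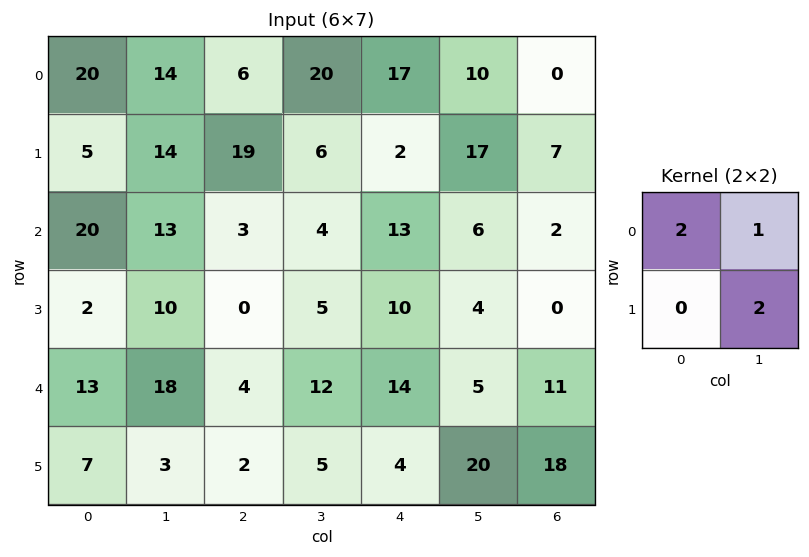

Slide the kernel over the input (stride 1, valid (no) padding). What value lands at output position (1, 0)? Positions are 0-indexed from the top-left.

The receptive field on the input at this output position is [5 14 / 20 13]. Elementwise product with the kernel and sum: 5·2 + 14·1 + 13·2.

50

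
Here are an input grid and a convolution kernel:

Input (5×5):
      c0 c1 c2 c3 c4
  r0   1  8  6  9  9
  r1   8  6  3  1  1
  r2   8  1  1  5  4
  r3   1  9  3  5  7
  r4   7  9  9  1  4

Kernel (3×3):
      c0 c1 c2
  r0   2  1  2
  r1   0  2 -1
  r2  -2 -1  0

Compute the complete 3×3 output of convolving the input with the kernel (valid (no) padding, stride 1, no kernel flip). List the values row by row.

14 42 33
18 -7 4
11 -13 -1

Output[0,0]: The receptive field on the input at this output position is [1 8 6 / 8 6 3 / 8 1 1]. Elementwise product with the kernel and sum: 1·2 + 8·1 + 6·2 + 6·2 + 3·-1 + 8·-2 + 1·-1.
Output[0,1]: The receptive field on the input at this output position is [8 6 9 / 6 3 1 / 1 1 5]. Elementwise product with the kernel and sum: 8·2 + 6·1 + 9·2 + 3·2 + 1·-1 + 1·-2 + 1·-1.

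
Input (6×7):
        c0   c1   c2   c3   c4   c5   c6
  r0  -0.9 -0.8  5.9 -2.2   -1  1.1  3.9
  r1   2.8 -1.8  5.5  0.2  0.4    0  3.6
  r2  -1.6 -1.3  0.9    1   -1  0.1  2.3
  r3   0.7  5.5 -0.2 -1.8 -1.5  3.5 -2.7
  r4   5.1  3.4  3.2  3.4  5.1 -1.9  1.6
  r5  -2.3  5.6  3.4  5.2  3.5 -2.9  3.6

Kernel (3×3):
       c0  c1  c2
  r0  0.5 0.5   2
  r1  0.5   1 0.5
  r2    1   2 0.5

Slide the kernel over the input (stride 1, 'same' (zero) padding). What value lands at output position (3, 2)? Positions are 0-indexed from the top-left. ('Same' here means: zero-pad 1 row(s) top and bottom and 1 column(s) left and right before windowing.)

The receptive field on the zero-padded input at this output position is [-1.3 0.9 1 / 5.5 -0.2 -1.8 / 3.4 3.2 3.4]. Elementwise product with the kernel and sum: -1.3·0.5 + 0.9·0.5 + 1·2 + 5.5·0.5 + -0.2·1 + -1.8·0.5 + 3.4·1 + 3.2·2 + 3.4·0.5.

14.95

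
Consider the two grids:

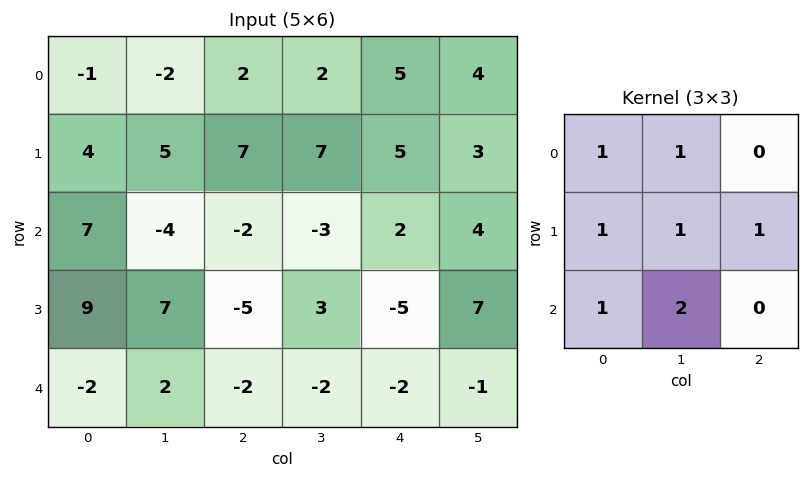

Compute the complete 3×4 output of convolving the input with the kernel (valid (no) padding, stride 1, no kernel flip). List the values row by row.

12 11 15 23
33 0 12 8
16 -3 -18 -2

Output[0,0]: The receptive field on the input at this output position is [-1 -2 2 / 4 5 7 / 7 -4 -2]. Elementwise product with the kernel and sum: -1·1 + -2·1 + 4·1 + 5·1 + 7·1 + 7·1 + -4·2.
Output[0,1]: The receptive field on the input at this output position is [-2 2 2 / 5 7 7 / -4 -2 -3]. Elementwise product with the kernel and sum: -2·1 + 2·1 + 5·1 + 7·1 + 7·1 + -4·1 + -2·2.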